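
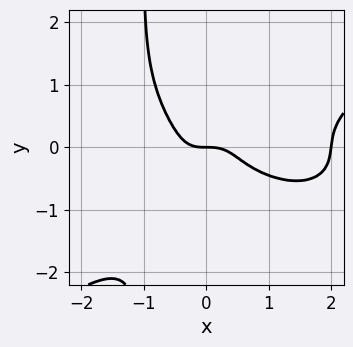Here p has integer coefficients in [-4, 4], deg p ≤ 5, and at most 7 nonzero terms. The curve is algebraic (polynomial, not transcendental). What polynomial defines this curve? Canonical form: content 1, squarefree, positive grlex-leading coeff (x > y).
x^4 - 3*x*y^3 - 2*x^3 - 3*y^3 - y

1. Degree: a generic line meets the curve in up to 4 points, so deg p = 4.
2. From the axis intercepts and sections: the x-axis gridline crossings are at x ∈ {0, 2}; it meets the y-axis at y = 0 (among the integer gridlines).
3. These observations pin down the coefficients.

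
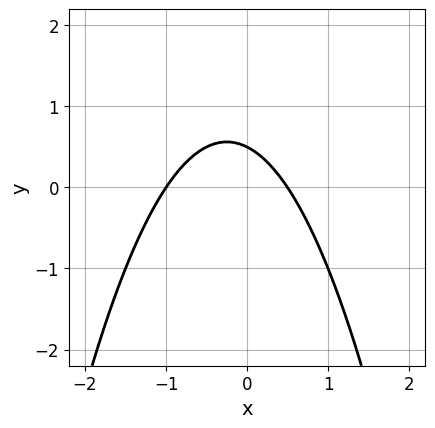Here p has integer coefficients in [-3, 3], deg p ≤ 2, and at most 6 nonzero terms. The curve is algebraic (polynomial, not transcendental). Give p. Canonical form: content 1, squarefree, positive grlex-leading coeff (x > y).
2*x^2 + x + 2*y - 1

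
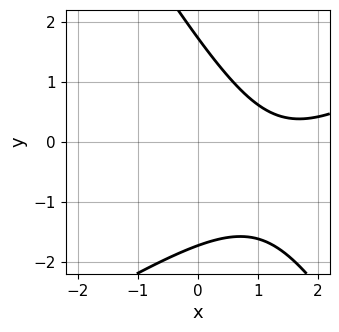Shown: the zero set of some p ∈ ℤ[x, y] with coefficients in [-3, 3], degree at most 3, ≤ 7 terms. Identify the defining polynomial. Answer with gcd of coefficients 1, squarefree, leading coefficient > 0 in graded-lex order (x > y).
1. Degree: the shape is more complex than any degree-1 curve, so deg p = 2.
2. Against the integer gridlines: the curve avoids every integer x-axis point in the box.
3. Assembling these constraints gives the stated polynomial.

x^2 - x*y - y^2 - 3*x + 3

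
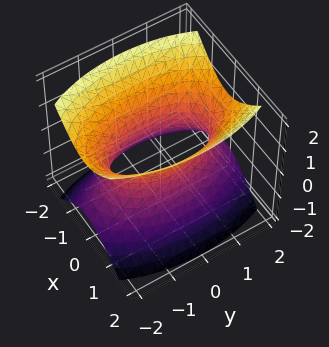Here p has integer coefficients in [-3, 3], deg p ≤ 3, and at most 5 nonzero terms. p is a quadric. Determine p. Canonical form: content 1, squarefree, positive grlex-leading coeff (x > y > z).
1. deg p = 2.
2. Symmetries: the y ↦ −y reflection is a symmetry, so y appears only in even powers; mirror symmetry x ↦ −x ⇒ only even powers of x; it's symmetric under z → −z, forcing even powers of z.
3. Against the integer gridlines: the surface avoids every integer z-axis point in the box.
4. Fitting integer coefficients to these (and the overall shape) gives p.

3*x^2 + y^2 - 2*z^2 - 2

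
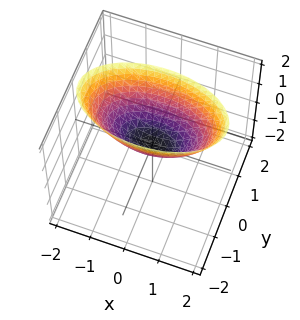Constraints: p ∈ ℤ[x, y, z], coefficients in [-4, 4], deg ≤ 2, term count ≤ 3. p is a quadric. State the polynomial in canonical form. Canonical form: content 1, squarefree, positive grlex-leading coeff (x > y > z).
x^2 + 3*y^2 - 2*z

First, deg p = 2.
Next, symmetries: the y ↦ −y reflection is a symmetry, so y appears only in even powers; the x ↦ −x reflection is a symmetry, so x appears only in even powers.
Next, observable constraints: it meets the y-axis at y = 0 (among the integer gridlines); it crosses the z-axis at the gridline z = 0.
Finally, matching integer coefficients to the picture gives p.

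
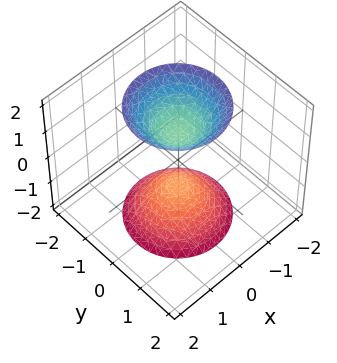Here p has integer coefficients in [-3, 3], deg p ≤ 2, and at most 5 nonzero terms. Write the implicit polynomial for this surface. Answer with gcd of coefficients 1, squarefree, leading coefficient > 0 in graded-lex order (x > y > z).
2*x^2 + 2*y^2 - z^2 + 1

First, there are 2 components.
Then, deg p = 2.
Next, symmetries: rotational symmetry about the z-axis ⇒ p depends on x, y only through x² + y²; it's symmetric under z → −z, forcing even powers of z.
Then, observable constraints: a circular section at z = -2 has radius between 1 and 2; the z-axis gridline crossings are at z ∈ {-1, 1}; no x-intercept at any integer in the box.
Finally, these observations pin down the coefficients.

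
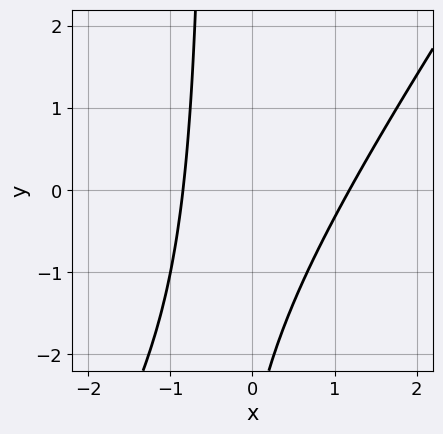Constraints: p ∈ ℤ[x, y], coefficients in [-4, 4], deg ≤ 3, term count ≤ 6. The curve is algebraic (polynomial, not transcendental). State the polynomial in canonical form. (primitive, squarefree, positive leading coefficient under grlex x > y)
3*x^2 - 2*x*y - x - y - 3

Degree: the shape is more complex than any degree-1 curve, so deg p = 2.
Observable constraints: no y-intercept at any integer in the box.
Solving for integer coefficients yields p as stated.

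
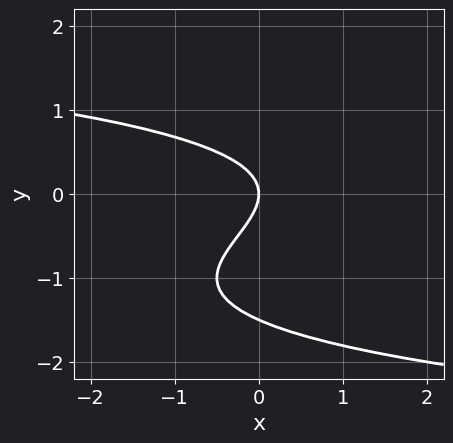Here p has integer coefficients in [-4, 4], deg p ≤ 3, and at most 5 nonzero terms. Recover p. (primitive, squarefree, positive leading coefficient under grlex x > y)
2*y^3 + 3*y^2 + 2*x

The degree is 3 — a generic line meets the curve in up to 3 points.
Checking where it meets the axes: one y-axis crossing is at y = 0; one x-axis crossing is at x = 0.
Putting this together gives p.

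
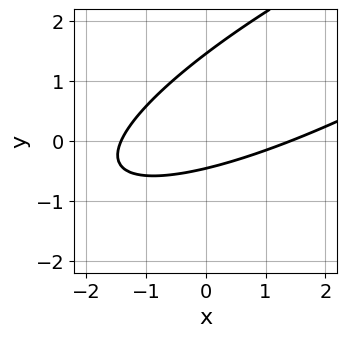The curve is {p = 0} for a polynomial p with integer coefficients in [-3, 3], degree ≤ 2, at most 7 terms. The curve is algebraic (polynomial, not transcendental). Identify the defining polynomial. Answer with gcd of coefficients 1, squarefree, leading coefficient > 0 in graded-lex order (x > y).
x^2 - 3*x*y + 3*y^2 - 3*y - 2

Degree: a generic line meets the curve in up to 2 points, so deg p = 2.
Solving for integer coefficients yields p as stated.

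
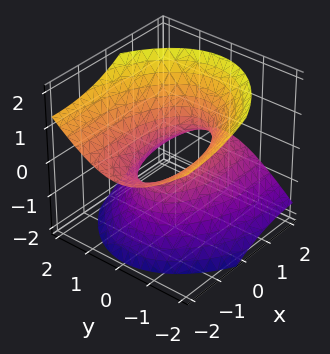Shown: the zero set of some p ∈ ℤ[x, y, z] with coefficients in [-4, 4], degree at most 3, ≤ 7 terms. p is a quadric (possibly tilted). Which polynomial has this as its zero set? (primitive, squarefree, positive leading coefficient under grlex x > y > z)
x^2 + 3*x*z + 3*y^2 - 3*z^2 - 2

The degree is 2 — the shape is more complex than any degree-1 surface.
Observable constraints: the surface avoids every integer z-axis point in the box.
The integer polynomial consistent with all of this is the stated p.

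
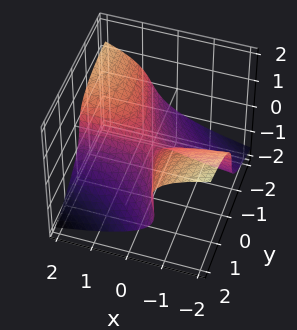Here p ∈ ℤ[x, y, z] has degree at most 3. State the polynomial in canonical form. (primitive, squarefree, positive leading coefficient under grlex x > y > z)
3*z^3 + 3*x*y + y^2 - y*z + z

1. Degree: the shape is more complex than any degree-2 surface, so deg p = 3.
2. Observable constraints: one y-axis crossing is at y = 0; one z-axis crossing is at z = 0.
3. Putting this together gives p. Check: (1, 0, 0) on the x-axis lies on the surface, and p(1, 0, 0) = 0. ✓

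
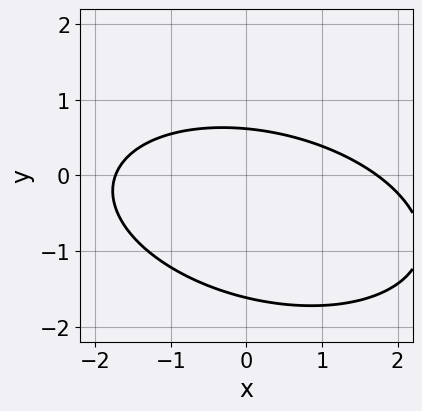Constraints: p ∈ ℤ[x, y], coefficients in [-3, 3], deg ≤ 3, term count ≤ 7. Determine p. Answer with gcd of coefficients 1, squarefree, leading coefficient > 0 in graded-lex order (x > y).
1. The degree is 2 — the shape is more complex than any degree-1 curve.
2. Matching integer coefficients to the picture gives p.

x^2 + x*y + 3*y^2 + 3*y - 3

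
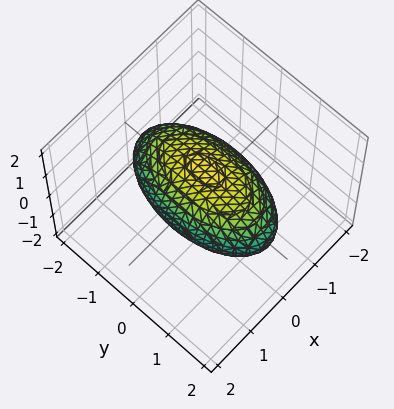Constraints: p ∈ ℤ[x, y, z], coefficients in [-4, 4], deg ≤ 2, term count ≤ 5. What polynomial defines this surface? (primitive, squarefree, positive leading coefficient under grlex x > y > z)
3*x^2 + y^2 + 3*z^2 - 3

1. The degree is 2 — bounded and convex; a quadric.
2. Symmetries: the x ↦ −x reflection is a symmetry, so x appears only in even powers; mirror symmetry y ↦ −y ⇒ only even powers of y; the z ↦ −z reflection is a symmetry, so z appears only in even powers.
3. Against the integer gridlines: among the integer gridlines, it crosses the x-axis at x ∈ {-1, 1}; the z-axis gridline crossings are at z ∈ {-1, 1}.
4. The integer polynomial consistent with all of this is the stated p.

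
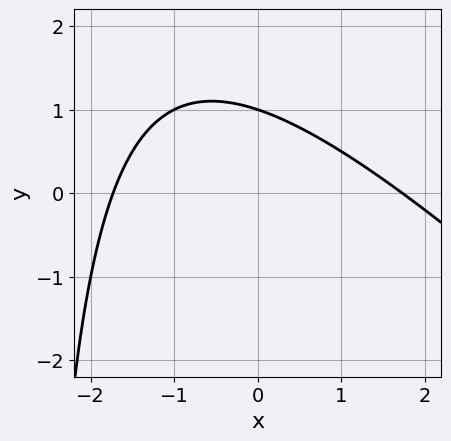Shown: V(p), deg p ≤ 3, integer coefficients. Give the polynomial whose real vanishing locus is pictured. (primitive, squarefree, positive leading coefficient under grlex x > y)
x^2 + x*y + 3*y - 3

First, the degree is 2 — the shape is more complex than any degree-1 curve.
Then, observable constraints: it crosses the y-axis at the gridline y = 1.
Finally, matching integer coefficients to the picture gives p.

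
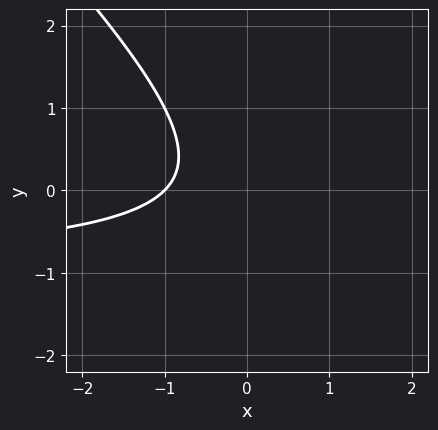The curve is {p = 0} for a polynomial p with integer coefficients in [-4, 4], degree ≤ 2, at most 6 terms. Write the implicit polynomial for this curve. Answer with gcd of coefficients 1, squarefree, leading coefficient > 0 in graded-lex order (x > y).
(a) The degree is 2 — a generic line meets the curve in up to 2 points.
(b) Against the integer gridlines: it meets the x-axis at x = -1 (among the integer gridlines); the curve avoids every integer y-axis point in the box.
(c) Putting this together gives p.

x*y + y^2 + x + 1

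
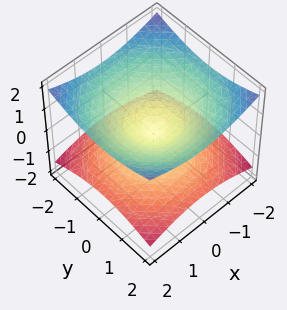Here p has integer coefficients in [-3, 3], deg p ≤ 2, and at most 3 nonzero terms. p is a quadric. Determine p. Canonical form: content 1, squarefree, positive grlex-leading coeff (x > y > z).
x^2 + y^2 - 3*z^2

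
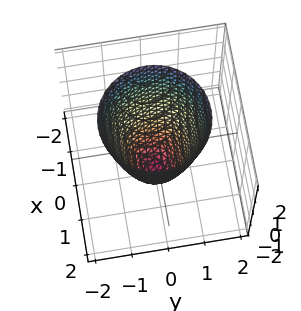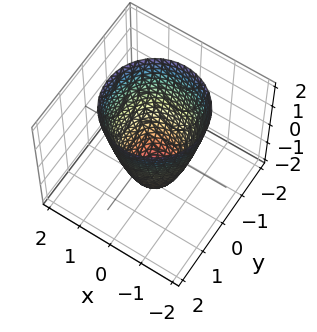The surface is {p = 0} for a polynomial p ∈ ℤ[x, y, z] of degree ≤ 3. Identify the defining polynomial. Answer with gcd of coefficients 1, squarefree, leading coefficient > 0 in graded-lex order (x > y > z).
2*x^2 + 2*y^2 - z - 2

The degree is 2 — no degree-1 surface has this shape.
By symmetry, the surface is invariant under rotation about z: p = q(x² + y², z).
Against the integer gridlines: the y-axis gridline crossings are at y ∈ {-1, 1}; among the integer gridlines, it crosses the x-axis at x ∈ {-1, 1}; it meets the z-axis at z = -2 (among the integer gridlines).
Putting this together gives p.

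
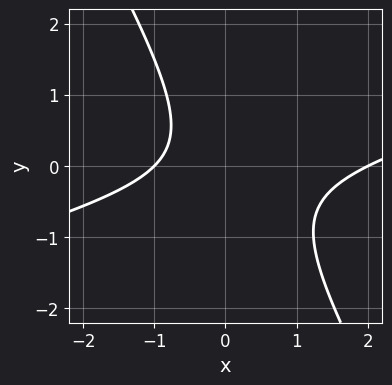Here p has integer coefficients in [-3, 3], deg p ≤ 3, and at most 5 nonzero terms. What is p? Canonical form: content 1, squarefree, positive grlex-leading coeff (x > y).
x^2 - 3*x*y - 2*y^2 - x - 2

The degree is 2 — the shape is more complex than any degree-1 curve.
From the visible intercepts: the curve avoids every integer y-axis point in the box; the x-axis gridline crossings are at x ∈ {-1, 2}.
Solving for integer coefficients yields p as stated.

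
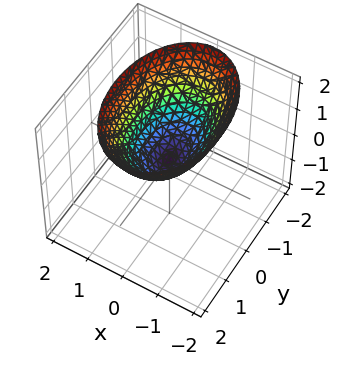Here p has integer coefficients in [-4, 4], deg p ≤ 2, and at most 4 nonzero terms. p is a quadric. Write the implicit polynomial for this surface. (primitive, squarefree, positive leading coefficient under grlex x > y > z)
First, the degree is 2 — a single bowl opening along one axis; a quadric.
Next, symmetries: the x ↦ −x reflection is a symmetry, so x appears only in even powers; the y ↦ −y reflection is a symmetry, so y appears only in even powers.
Then, reading off the gridlines: it meets the y-axis at y = 0 (among the integer gridlines); it crosses the x-axis at the gridline x = 0.
Finally, the integer polynomial consistent with all of this is the stated p.

2*x^2 + y^2 - 2*z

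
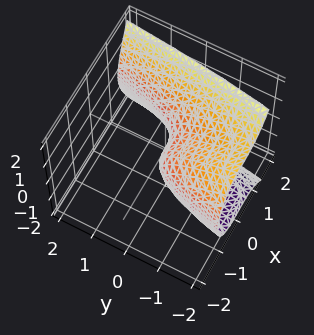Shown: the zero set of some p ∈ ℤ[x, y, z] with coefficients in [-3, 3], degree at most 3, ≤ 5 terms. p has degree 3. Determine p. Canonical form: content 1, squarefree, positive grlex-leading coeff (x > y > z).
(a) The degree is 3 — no degree-2 surface has this shape.
(b) From the axis intercepts and sections: it meets the y-axis at y = 0 (among the integer gridlines); one x-axis crossing is at x = 0; one z-axis crossing is at z = 0.
(c) Fitting integer coefficients to these (and the overall shape) gives p.

x^3 - z^2 - y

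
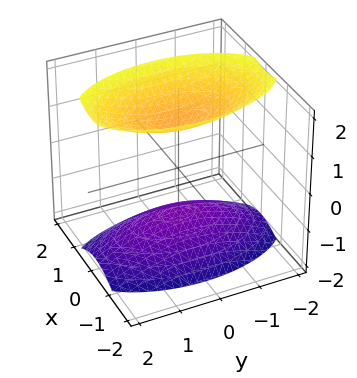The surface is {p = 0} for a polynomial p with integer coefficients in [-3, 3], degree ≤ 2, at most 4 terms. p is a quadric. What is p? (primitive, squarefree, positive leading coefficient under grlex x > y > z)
3*x^2 + y^2 - 2*z^2 + 3

First, the picture has 2 separate pieces.
Next, the degree is 2 — two sheets facing apart; a quadric.
Then, symmetries: mirror symmetry y ↦ −y ⇒ only even powers of y; mirror symmetry z ↦ −z ⇒ only even powers of z; mirror symmetry x ↦ −x ⇒ only even powers of x.
Then, against the integer gridlines: no y-intercept at any integer in the box; no x-intercept at any integer in the box.
Finally, fitting integer coefficients to these (and the overall shape) gives p.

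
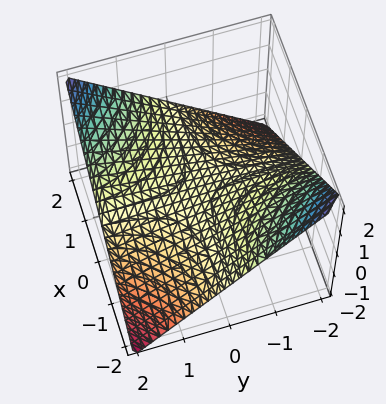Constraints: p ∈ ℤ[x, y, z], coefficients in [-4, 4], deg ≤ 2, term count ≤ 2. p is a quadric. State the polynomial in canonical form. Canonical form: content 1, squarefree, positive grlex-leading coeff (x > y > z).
First, degree: a hyperbolic paraboloid; a quadric, so deg p = 2.
Next, reading off the gridlines: every point of the x-axis in the box is on the surface; it meets the z-axis at z = 0 (among the integer gridlines).
Finally, putting this together gives p. Check: (0, -2, 0) on the y-axis lies on the surface, and p(0, -2, 0) = 0. ✓

x*y - 2*z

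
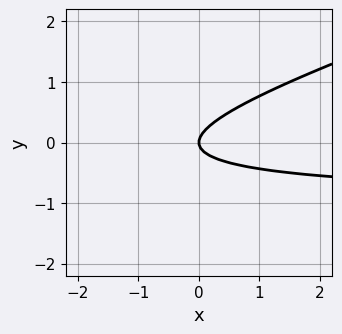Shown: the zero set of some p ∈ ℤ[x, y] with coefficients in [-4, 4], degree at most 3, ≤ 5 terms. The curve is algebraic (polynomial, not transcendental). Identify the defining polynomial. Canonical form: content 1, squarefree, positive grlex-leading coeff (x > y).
1. Degree: a generic line meets the curve in up to 2 points, so deg p = 2.
2. From the axis intercepts and sections: it meets the y-axis at y = 0 (among the integer gridlines); it meets the x-axis at x = 0 (among the integer gridlines).
3. Assembling these constraints gives the stated polynomial.

x*y - 3*y^2 + x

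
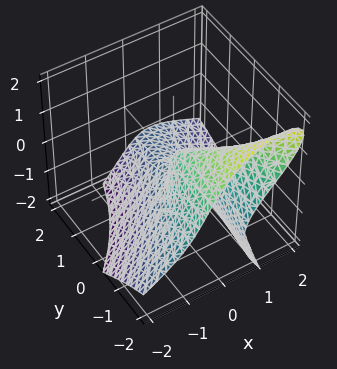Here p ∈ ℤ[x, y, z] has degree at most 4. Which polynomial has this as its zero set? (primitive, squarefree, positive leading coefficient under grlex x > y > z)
2*x*y*z + z^3 + 3*x^2 + y

(a) deg p = 3. No degree-2 surface has this shape.
(b) From the visible intercepts: it meets the x-axis at x = 0 (among the integer gridlines); one z-axis crossing is at z = 0; it crosses the y-axis at the gridline y = 0.
(c) Putting this together gives p.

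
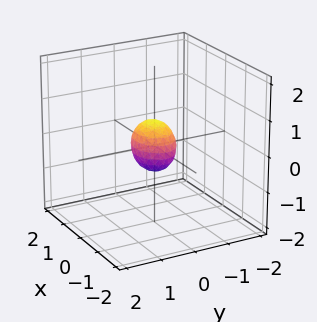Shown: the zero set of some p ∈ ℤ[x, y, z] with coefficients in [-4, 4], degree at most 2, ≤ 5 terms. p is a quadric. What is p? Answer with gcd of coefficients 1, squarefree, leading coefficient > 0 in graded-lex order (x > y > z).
2*x^2 + 3*y^2 + 2*z^2 - 1

1. Degree: bounded and convex; a quadric, so deg p = 2.
2. Symmetries: mirror symmetry x ↦ −x ⇒ only even powers of x; mirror symmetry z ↦ −z ⇒ only even powers of z; it's symmetric under y → −y, forcing even powers of y.
3. Putting this together gives p.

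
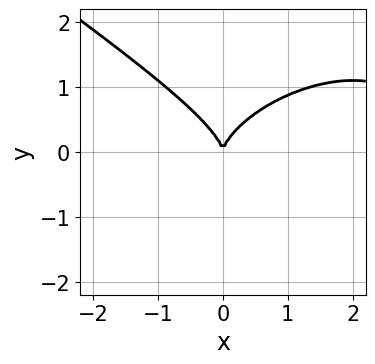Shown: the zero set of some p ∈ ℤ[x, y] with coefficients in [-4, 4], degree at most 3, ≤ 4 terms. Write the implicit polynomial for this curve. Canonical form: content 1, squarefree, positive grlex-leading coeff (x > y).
x^3 + 3*y^3 - 3*x^2

1. Degree: a generic line meets the curve in up to 3 points, so deg p = 3.
2. From the visible intercepts: it crosses the x-axis at the gridline x = 0; one y-axis crossing is at y = 0.
3. Matching integer coefficients to the picture gives p.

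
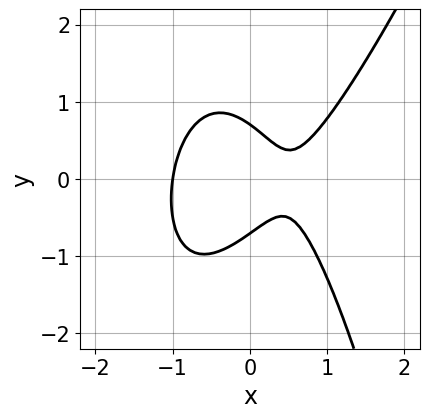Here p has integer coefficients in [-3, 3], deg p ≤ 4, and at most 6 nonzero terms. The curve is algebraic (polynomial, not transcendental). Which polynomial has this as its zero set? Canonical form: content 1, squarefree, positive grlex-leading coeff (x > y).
First, degree: a generic line meets the curve in up to 3 points, so deg p = 3.
Then, from the visible intercepts: it meets the x-axis at x = -1 (among the integer gridlines).
Finally, matching integer coefficients to the picture gives p.

3*x^3 - x^2*y - 2*y^2 - 2*x + 1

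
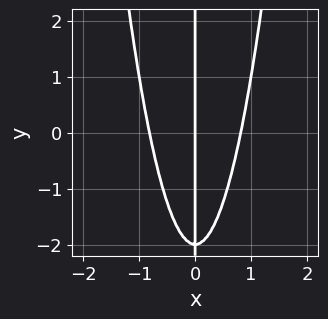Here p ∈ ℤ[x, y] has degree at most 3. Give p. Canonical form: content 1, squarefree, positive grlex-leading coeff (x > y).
First, the degree is 3 — the shape is more complex than any degree-2 curve.
Next, reading off the gridlines: it meets the x-axis at x = 0 (among the integer gridlines); every point of the y-axis in the box is on the curve.
Finally, putting this together gives p.

3*x^3 - x*y - 2*x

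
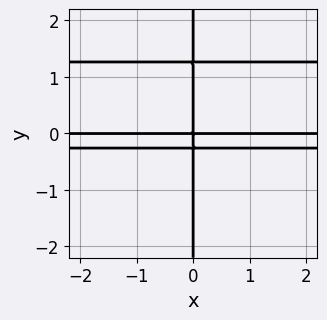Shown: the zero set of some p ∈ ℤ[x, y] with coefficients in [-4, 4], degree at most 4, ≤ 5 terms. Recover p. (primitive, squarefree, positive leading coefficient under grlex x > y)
1. Degree: the shape is more complex than any degree-3 curve, so deg p = 4.
2. Observable constraints: the visible x-axis segment lies entirely on the curve; the visible y-axis segment lies entirely on the curve.
3. Matching integer coefficients to the picture gives p.

3*x*y^3 - 3*x*y^2 - x*y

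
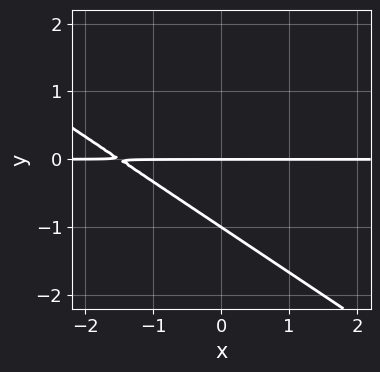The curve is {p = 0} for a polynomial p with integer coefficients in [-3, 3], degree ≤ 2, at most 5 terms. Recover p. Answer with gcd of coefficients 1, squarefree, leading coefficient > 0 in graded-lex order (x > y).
2*x*y + 3*y^2 + 3*y

1. deg p = 2. A generic line meets the curve in up to 2 points.
2. From the visible intercepts: the y-axis gridline crossings are at y ∈ {-1, 0}; the visible x-axis segment lies entirely on the curve.
3. Putting this together gives p.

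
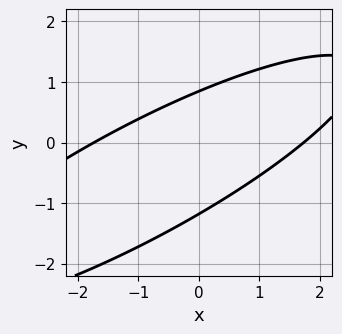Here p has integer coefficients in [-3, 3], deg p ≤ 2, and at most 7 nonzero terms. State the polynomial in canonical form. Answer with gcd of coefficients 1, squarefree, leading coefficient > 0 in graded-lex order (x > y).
x^2 - 3*x*y + 3*y^2 + y - 3

deg p = 2. A generic line meets the curve in up to 2 points.
Solving for integer coefficients yields p as stated.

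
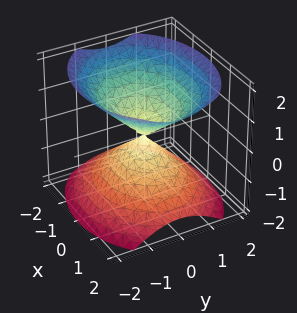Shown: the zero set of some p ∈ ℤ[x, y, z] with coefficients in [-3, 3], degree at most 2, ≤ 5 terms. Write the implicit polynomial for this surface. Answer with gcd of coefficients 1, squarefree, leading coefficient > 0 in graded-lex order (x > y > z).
1. I count 2 distinct pieces. They look like related sheets of one shape, so recover p as a whole.
2. Degree: a double cone through the origin; a quadric, so deg p = 2.
3. Symmetries: the z ↦ −z reflection is a symmetry, so z appears only in even powers; mirror symmetry y ↦ −y ⇒ only even powers of y; the x ↦ −x reflection is a symmetry, so x appears only in even powers.
4. Checking where it meets the axes: one z-axis crossing is at z = 0; it meets the x-axis at x = 0 (among the integer gridlines); one y-axis crossing is at y = 0.
5. Solving for integer coefficients yields p as stated.

2*x^2 + 3*y^2 - 3*z^2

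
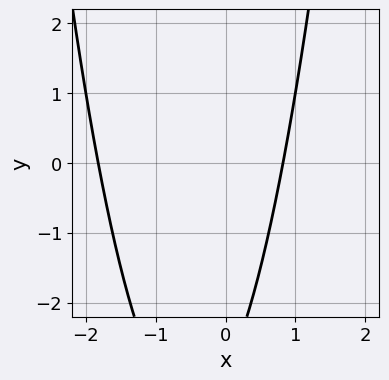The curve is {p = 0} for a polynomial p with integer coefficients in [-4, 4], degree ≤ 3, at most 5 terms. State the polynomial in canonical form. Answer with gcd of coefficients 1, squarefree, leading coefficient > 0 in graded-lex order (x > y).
2*x^2 + 2*x - y - 3

1. deg p = 2.
2. From the axis intercepts and sections: it misses every integer gridline on the y-axis.
3. Together with the visible shape, these determine p as stated.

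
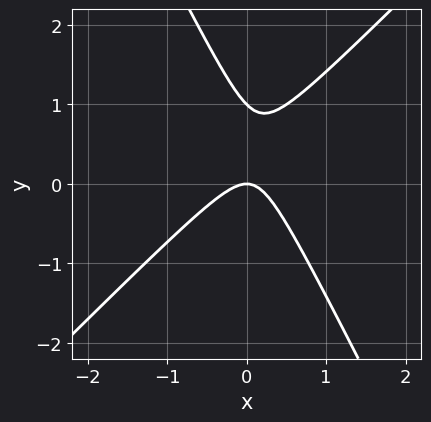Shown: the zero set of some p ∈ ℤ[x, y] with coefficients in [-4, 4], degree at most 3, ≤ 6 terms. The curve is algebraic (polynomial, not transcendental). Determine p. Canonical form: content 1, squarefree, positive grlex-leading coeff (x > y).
1. deg p = 2. No degree-1 curve has this shape.
2. Checking where it meets the axes: among the integer gridlines, it crosses the y-axis at y ∈ {0, 1}; one x-axis crossing is at x = 0.
3. Fitting integer coefficients to these (and the overall shape) gives p.

2*x^2 - x*y - y^2 + y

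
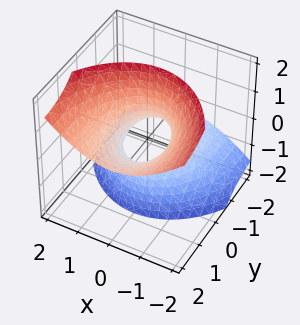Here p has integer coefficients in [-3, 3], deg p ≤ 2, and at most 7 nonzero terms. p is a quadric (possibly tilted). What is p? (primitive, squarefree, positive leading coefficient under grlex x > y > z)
(a) deg p = 2.
(b) From the axis intercepts and sections: the y-axis gridline crossings are at y ∈ {-1, 1}; it misses every integer gridline on the z-axis.
(c) Assembling these constraints gives the stated polynomial.

2*x^2 + y^2 - 3*y*z - z^2 - 1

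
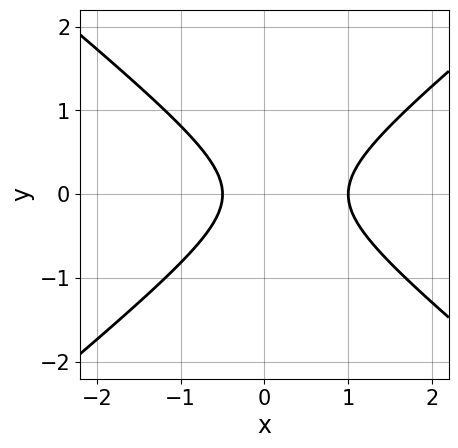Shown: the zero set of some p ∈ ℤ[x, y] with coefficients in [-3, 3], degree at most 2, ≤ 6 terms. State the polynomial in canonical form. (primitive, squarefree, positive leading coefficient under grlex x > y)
1. The degree is 2 — no degree-1 curve has this shape.
2. Symmetries: it's symmetric under y → −y, forcing even powers of y.
3. Checking where it meets the axes: it misses every integer gridline on the y-axis; it crosses the x-axis at the gridline x = 1.
4. The integer polynomial consistent with all of this is the stated p.

2*x^2 - 3*y^2 - x - 1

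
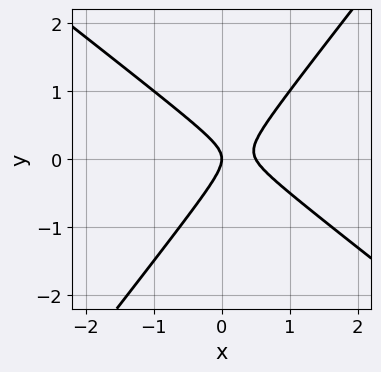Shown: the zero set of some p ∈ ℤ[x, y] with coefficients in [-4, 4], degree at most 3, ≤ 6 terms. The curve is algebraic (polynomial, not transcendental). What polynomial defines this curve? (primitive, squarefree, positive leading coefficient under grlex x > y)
2*x^2 + x*y - 2*y^2 - x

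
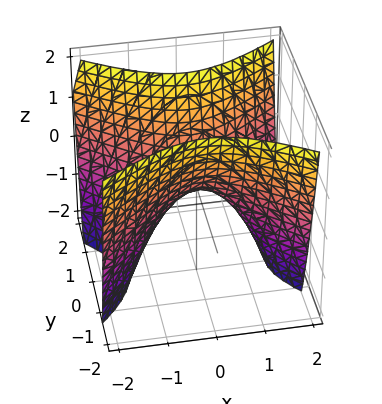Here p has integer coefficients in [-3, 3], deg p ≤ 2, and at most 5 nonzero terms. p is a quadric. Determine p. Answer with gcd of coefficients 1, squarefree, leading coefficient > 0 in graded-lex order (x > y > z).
Degree: a hyperbolic paraboloid; a quadric, so deg p = 2.
Symmetries: the x ↦ −x reflection is a symmetry, so x appears only in even powers; mirror symmetry y ↦ −y ⇒ only even powers of y.
Against the integer gridlines: one y-axis crossing is at y = 0; one x-axis crossing is at x = 0; one z-axis crossing is at z = 0.
Fitting integer coefficients to these (and the overall shape) gives p.

2*x^2 - 3*y^2 + 2*z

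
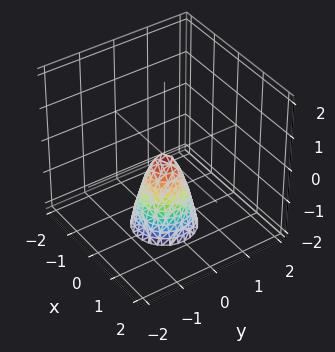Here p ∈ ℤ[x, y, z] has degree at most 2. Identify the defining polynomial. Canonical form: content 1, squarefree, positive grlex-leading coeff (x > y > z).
3*x^2 + 3*y^2 + z

First, degree: a single bowl opening along one axis; a quadric, so deg p = 2.
Then, symmetries: rotational symmetry about the z-axis ⇒ p depends on x, y only through x² + y².
Then, observable constraints: a circular section at z = -1 has radius between 0 and 1; it crosses the y-axis at the gridline y = 0; it meets the z-axis at z = 0 (among the integer gridlines); it crosses the x-axis at the gridline x = 0.
Finally, together with the visible shape, these determine p as stated.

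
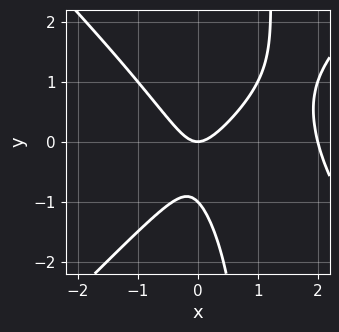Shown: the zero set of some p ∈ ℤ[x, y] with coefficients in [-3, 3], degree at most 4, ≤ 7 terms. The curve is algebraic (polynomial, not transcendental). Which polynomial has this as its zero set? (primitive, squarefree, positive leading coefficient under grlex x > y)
The degree is 3 — no degree-2 curve has this shape.
From the visible intercepts: the x-axis gridline crossings are at x ∈ {0, 2}; among the integer gridlines, it crosses the y-axis at y ∈ {-1, 0}.
These observations pin down the coefficients.

x^3 - x*y^2 - 2*x^2 + y^2 + y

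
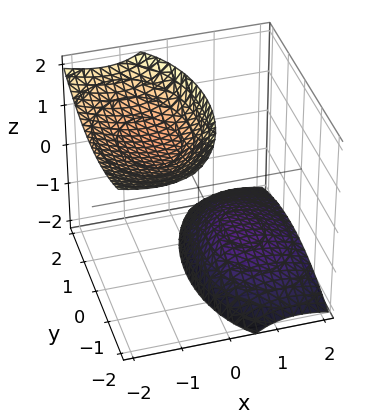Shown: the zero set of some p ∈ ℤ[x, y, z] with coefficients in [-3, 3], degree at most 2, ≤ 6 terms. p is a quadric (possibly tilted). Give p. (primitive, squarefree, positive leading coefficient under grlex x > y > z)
First, the picture has 2 separate pieces. They look like related sheets of one shape, so recover p as a whole.
Next, degree: a generic line meets the surface in up to 2 points, so deg p = 2.
Next, from the visible intercepts: it misses every integer gridline on the x-axis; no y-intercept at any integer in the box.
Finally, these observations pin down the coefficients.

2*x^2 + 3*x*z + y^2 - z^2 + 3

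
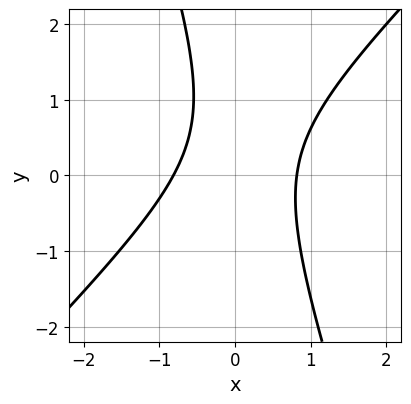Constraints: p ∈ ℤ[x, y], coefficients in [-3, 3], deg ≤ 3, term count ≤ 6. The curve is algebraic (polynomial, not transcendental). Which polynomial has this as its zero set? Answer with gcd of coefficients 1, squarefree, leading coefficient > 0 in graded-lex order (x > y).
3*x^2 - 2*x*y - y^2 + y - 2

Degree: no degree-1 curve has this shape, so deg p = 2.
Reading off the gridlines: it misses every integer gridline on the y-axis.
Assembling these constraints gives the stated polynomial.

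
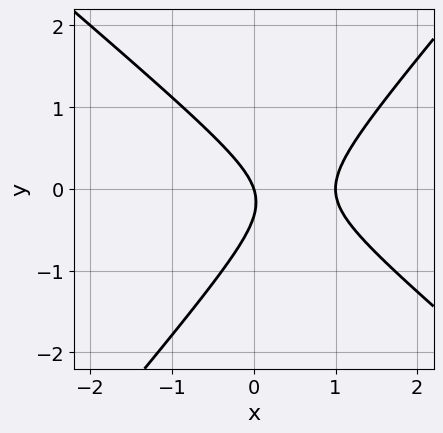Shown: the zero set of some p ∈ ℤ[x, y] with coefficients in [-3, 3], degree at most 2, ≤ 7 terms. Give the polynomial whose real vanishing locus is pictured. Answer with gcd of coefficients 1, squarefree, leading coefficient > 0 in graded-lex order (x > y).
(a) Degree: the shape is more complex than any degree-1 curve, so deg p = 2.
(b) From the axis intercepts and sections: the x-axis gridline crossings are at x ∈ {0, 1}; one y-axis crossing is at y = 0.
(c) Together with the visible shape, these determine p as stated.

3*x^2 + x*y - 3*y^2 - 3*x - y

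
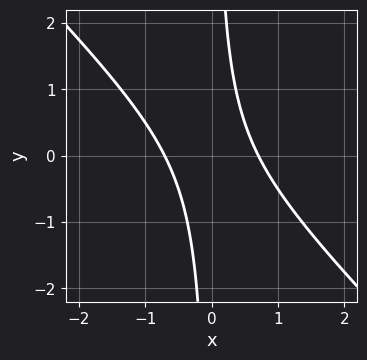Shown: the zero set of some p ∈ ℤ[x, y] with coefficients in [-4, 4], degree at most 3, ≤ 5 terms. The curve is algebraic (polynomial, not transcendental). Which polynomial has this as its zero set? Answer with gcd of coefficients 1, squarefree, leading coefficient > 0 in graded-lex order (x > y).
2*x^2 + 2*x*y - 1

First, the degree is 2 — the shape is more complex than any degree-1 curve.
Next, checking where it meets the axes: no y-intercept at any integer in the box.
Finally, assembling these constraints gives the stated polynomial.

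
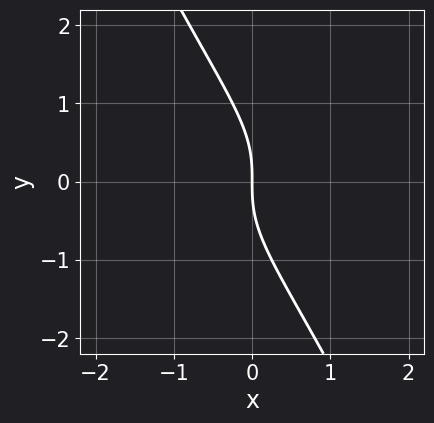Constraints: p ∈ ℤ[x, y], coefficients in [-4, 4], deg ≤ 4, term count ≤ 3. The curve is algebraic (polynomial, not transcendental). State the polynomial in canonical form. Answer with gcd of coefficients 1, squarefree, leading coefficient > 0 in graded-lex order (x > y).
2*x*y^2 + y^3 + 2*x

(a) deg p = 3. The shape is more complex than any degree-2 curve.
(b) From the axis intercepts and sections: it meets the y-axis at y = 0 (among the integer gridlines); it crosses the x-axis at the gridline x = 0.
(c) Together with the visible shape, these determine p as stated.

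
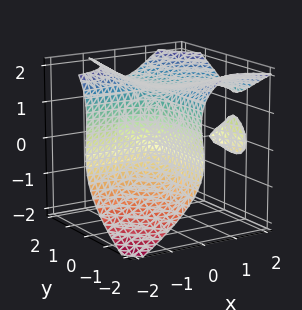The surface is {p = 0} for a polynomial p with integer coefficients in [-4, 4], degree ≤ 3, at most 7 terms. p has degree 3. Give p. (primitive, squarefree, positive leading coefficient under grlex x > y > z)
1. The picture has 3 separate pieces. They look like related sheets of one shape, so recover p as a whole.
2. Degree: a generic line meets the surface in up to 3 points, so deg p = 3.
3. From the visible intercepts: the visible x-axis segment lies entirely on the surface; the visible y-axis segment lies entirely on the surface.
4. Fitting integer coefficients to these (and the overall shape) gives p.

2*x^2*y + x*y^2 - 2*z^3 - 3*x*y + 3*z^2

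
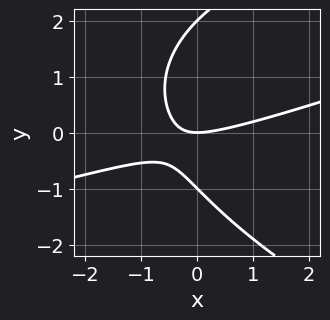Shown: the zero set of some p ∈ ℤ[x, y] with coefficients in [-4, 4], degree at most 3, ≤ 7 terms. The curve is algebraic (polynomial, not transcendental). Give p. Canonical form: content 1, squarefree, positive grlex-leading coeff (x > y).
1. The degree is 3 — the shape is more complex than any degree-2 curve.
2. Checking where it meets the axes: the y-axis gridline crossings are at y ∈ {-1, 0, 2}; it crosses the x-axis at the gridline x = 0.
3. Fitting integer coefficients to these (and the overall shape) gives p.

y^3 + x^2 - 3*x*y - y^2 - 2*y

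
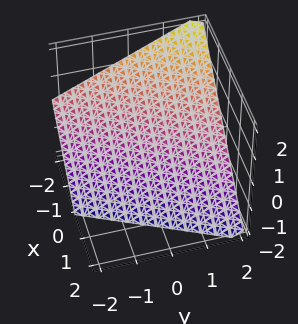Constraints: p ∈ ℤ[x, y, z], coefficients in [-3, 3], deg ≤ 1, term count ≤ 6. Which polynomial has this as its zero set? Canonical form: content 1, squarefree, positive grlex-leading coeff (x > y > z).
(a) The degree is 1 — every cross-section is a straight line — this is a plane.
(b) From the axis intercepts and sections: it meets the z-axis at z = -1 (among the integer gridlines); it crosses the x-axis at the gridline x = -1; it meets the y-axis at y = 2 (among the integer gridlines).
(c) These observations pin down the coefficients.

2*x - y + 2*z + 2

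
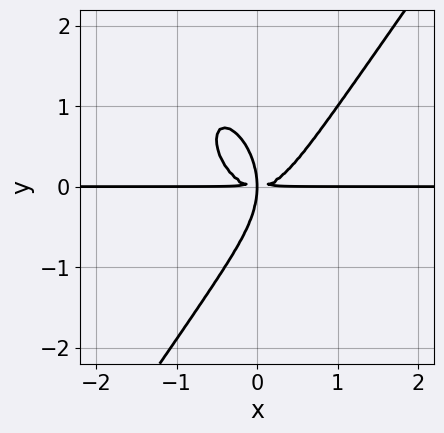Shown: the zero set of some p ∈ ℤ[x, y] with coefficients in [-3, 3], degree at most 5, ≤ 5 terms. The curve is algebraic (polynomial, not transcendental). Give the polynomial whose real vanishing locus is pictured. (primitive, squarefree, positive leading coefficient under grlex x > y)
(a) Degree: a generic line meets the curve in up to 4 points, so deg p = 4.
(b) Observable constraints: every point of the x-axis in the box is on the curve.
(c) Together with the visible shape, these determine p as stated.

3*x^3*y - y^4 - 2*x*y^2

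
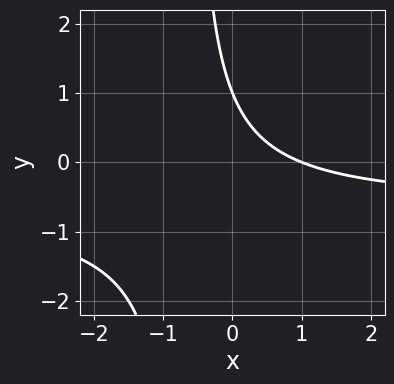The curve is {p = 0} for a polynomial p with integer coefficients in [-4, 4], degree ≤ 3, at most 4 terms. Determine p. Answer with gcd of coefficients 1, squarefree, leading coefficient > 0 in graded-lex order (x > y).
3*x*y + 2*x + 2*y - 2

(a) The degree is 2 — the shape is more complex than any degree-1 curve.
(b) Reading off the gridlines: it meets the y-axis at y = 1 (among the integer gridlines); it meets the x-axis at x = 1 (among the integer gridlines).
(c) These observations pin down the coefficients.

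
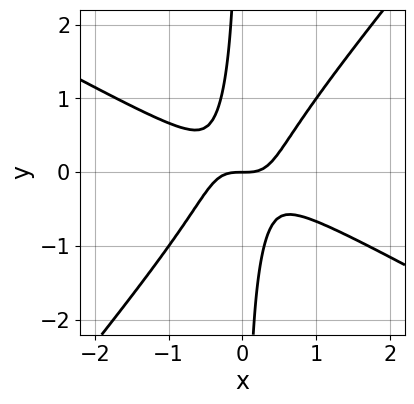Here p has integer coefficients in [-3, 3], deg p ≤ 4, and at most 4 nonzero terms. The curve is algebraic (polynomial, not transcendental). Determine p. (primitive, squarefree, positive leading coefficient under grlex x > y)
2*x^3 + 2*x^2*y - 3*x*y^2 - y

deg p = 3. The shape is more complex than any degree-2 curve.
Against the integer gridlines: one x-axis crossing is at x = 0; it crosses the y-axis at the gridline y = 0.
The integer polynomial consistent with all of this is the stated p.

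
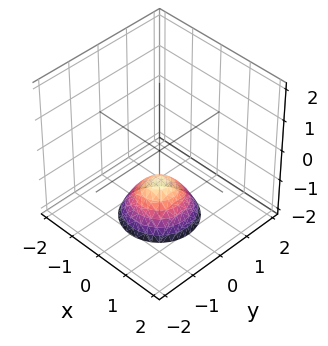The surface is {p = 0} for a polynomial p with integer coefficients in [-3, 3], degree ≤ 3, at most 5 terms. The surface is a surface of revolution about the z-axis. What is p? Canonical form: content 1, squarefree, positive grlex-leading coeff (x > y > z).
x^2 + y^2 + z + 1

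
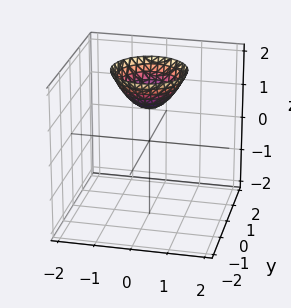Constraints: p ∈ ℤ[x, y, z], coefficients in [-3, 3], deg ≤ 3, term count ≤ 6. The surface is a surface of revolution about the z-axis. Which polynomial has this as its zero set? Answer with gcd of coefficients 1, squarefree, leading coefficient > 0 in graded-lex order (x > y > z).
1. Degree: the shape is more complex than any degree-1 surface, so deg p = 2.
2. By symmetry, the z-axis is an axis of rotation, so x and y enter only as x² + y².
3. Against the integer gridlines: a circular section at z = 2 has radius exactly 1; it crosses the z-axis at the gridline z = 1; no y-intercept at any integer in the box.
4. Matching integer coefficients to the picture gives p.

x^2 + y^2 - z + 1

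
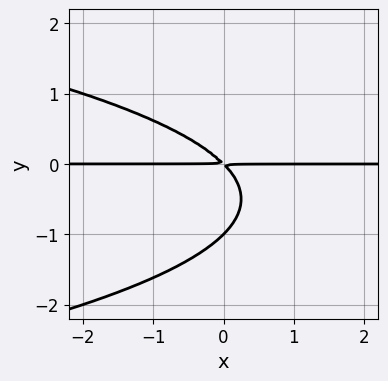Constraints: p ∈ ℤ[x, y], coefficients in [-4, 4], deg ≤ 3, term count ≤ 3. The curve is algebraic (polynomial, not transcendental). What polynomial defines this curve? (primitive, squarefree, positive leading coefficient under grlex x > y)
y^3 + x*y + y^2

(a) Degree: the shape is more complex than any degree-2 curve, so deg p = 3.
(b) Reading off the gridlines: the visible x-axis segment lies entirely on the curve; one y-axis crossing is at y = -1.
(c) Assembling these constraints gives the stated polynomial.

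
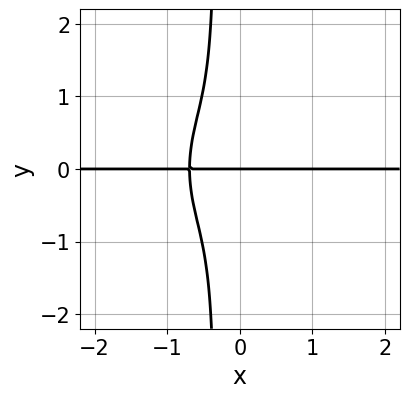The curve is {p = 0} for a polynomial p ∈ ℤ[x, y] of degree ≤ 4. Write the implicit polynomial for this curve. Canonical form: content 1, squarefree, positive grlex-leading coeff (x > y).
(a) Degree: the shape is more complex than any degree-3 curve, so deg p = 4.
(b) Checking where it meets the axes: it meets the y-axis at y = 0 (among the integer gridlines); every point of the x-axis in the box is on the curve.
(c) Solving for integer coefficients yields p as stated.

3*x^3*y + 3*x*y^3 + y^3 + y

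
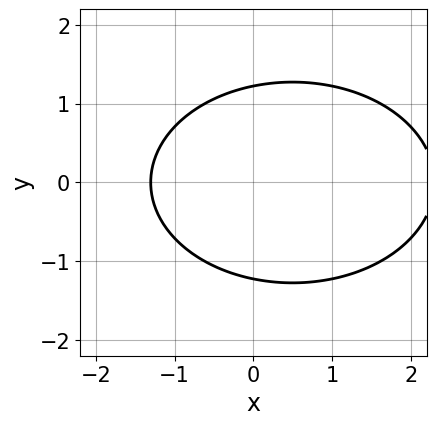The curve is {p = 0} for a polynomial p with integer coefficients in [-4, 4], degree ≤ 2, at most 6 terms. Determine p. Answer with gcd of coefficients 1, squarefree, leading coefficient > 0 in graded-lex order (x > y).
x^2 + 2*y^2 - x - 3

First, deg p = 2.
Next, symmetries: the y ↦ −y reflection is a symmetry, so y appears only in even powers.
Finally, fitting integer coefficients to these (and the overall shape) gives p.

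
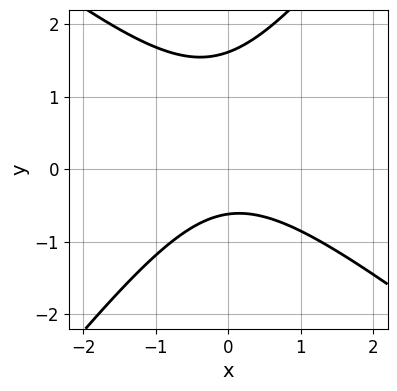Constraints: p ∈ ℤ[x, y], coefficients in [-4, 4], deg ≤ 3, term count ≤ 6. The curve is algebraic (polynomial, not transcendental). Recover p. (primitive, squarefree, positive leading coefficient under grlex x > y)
Degree: no degree-1 curve has this shape, so deg p = 2.
From the visible intercepts: the curve avoids every integer x-axis point in the box.
The integer polynomial consistent with all of this is the stated p.

2*x^2 + x*y - 2*y^2 + 2*y + 2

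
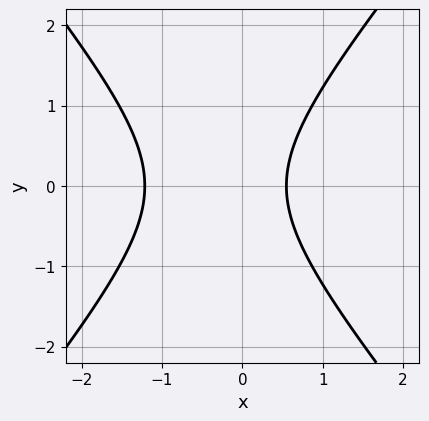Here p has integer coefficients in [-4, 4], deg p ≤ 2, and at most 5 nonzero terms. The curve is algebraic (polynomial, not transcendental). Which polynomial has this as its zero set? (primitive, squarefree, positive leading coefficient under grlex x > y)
3*x^2 - 2*y^2 + 2*x - 2

First, deg p = 2.
Then, symmetries: it's symmetric under y → −y, forcing even powers of y.
Then, from the axis intercepts and sections: it misses every integer gridline on the y-axis.
Finally, assembling these constraints gives the stated polynomial.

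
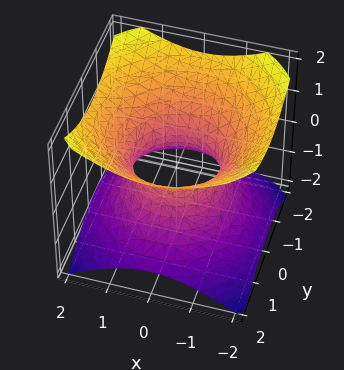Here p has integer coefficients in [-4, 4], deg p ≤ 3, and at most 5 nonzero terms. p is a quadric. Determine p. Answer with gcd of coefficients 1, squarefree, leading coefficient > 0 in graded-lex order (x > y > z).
2*x^2 + 2*y^2 - 3*z^2 - 2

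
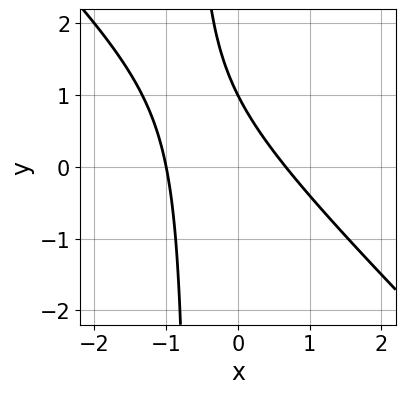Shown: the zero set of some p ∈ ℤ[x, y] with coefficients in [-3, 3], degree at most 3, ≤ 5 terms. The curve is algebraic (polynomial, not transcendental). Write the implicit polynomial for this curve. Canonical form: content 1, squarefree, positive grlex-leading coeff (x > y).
(a) deg p = 2. A generic line meets the curve in up to 2 points.
(b) From the visible intercepts: one y-axis crossing is at y = 1; it crosses the x-axis at the gridline x = -1.
(c) Assembling these constraints gives the stated polynomial.

3*x^2 + 3*x*y + x + 2*y - 2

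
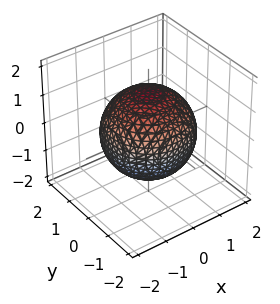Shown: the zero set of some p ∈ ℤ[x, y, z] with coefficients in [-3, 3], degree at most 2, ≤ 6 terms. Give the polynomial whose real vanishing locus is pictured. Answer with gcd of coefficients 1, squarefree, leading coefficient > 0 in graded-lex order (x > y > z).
Degree: bounded and convex; a quadric, so deg p = 2.
Symmetries: mirror symmetry z ↦ −z ⇒ only even powers of z; rotational symmetry about the z-axis ⇒ p depends on x, y only through x² + y².
Checking where it meets the axes: a circular section at z = 1 has radius exactly 1.
The integer polynomial consistent with all of this is the stated p.

x^2 + y^2 + z^2 - 2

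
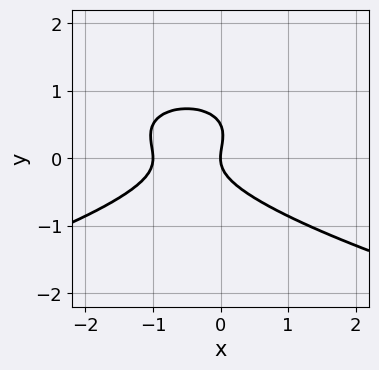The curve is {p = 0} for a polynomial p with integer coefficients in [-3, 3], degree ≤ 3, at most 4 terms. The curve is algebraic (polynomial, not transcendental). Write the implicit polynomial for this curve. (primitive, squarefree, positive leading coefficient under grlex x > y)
1. The degree is 3 — no degree-2 curve has this shape.
2. From the axis intercepts and sections: the x-axis gridline crossings are at x ∈ {-1, 0}; one y-axis crossing is at y = 0.
3. Putting this together gives p.

2*y^3 + x^2 - y^2 + x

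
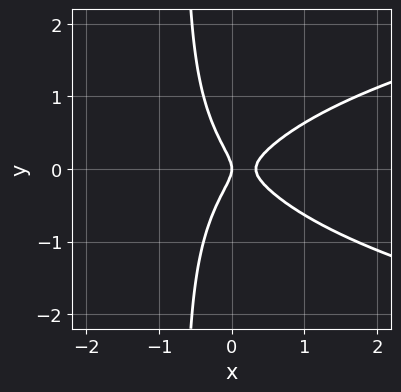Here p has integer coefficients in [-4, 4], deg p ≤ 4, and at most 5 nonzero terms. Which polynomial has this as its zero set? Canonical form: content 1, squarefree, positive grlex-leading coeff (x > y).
3*x*y^2 - 3*x^2 + 2*y^2 + x

The degree is 3 — the shape is more complex than any degree-2 curve.
Symmetries: mirror symmetry y ↦ −y ⇒ only even powers of y.
Observable constraints: it meets the x-axis at x = 0 (among the integer gridlines); it crosses the y-axis at the gridline y = 0.
Matching integer coefficients to the picture gives p.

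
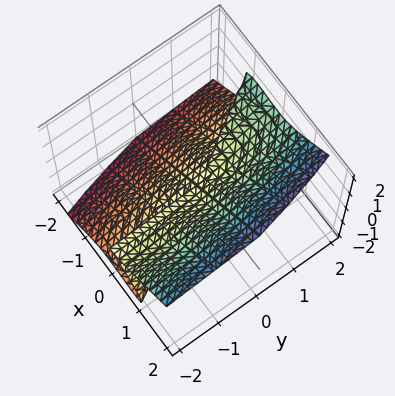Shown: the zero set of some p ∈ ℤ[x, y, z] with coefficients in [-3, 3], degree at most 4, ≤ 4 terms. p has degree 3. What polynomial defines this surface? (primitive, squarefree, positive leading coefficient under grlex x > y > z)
(a) Degree: no degree-2 surface has this shape, so deg p = 3.
(b) Observable constraints: the visible y-axis segment lies entirely on the surface; one z-axis crossing is at z = 0; one x-axis crossing is at x = 0.
(c) The integer polynomial consistent with all of this is the stated p.

x^3 + x^2*z + y*z^2 - 2*z^3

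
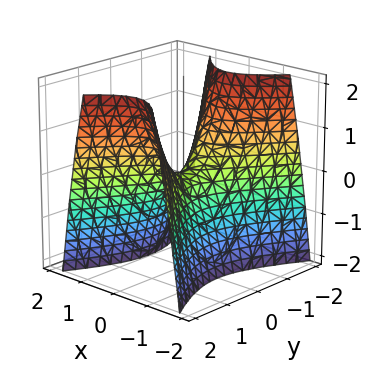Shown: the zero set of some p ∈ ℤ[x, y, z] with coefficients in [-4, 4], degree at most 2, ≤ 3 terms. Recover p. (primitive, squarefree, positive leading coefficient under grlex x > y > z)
2*x^2 - y^2 + z

First, deg p = 2.
Next, symmetries: mirror symmetry x ↦ −x ⇒ only even powers of x; the y ↦ −y reflection is a symmetry, so y appears only in even powers.
Then, observable constraints: one z-axis crossing is at z = 0; it crosses the x-axis at the gridline x = 0.
Finally, putting this together gives p.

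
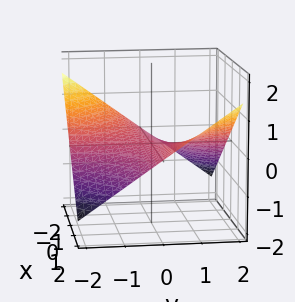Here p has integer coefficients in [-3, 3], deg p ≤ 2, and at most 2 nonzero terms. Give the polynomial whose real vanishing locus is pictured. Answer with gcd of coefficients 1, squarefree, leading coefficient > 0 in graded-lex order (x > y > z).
1. The degree is 2 — a hyperbolic paraboloid; a quadric.
2. Reading off the gridlines: the visible y-axis segment lies entirely on the surface; it crosses the z-axis at the gridline z = 0.
3. Matching integer coefficients to the picture gives p. Check: (-1, 0, 0) on the x-axis lies on the surface, and p(-1, 0, 0) = 0. ✓

x*y - 3*z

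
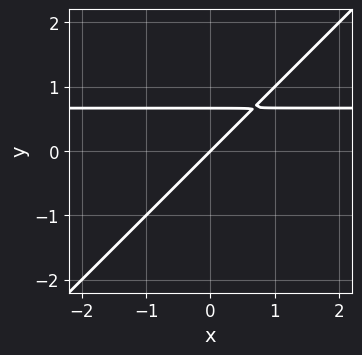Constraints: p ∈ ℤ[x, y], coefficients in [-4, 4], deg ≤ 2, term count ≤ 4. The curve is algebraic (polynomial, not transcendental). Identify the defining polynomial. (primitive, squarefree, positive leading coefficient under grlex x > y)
1. deg p = 2.
2. Observable constraints: it crosses the x-axis at the gridline x = 0; it crosses the y-axis at the gridline y = 0.
3. Together with the visible shape, these determine p as stated.

3*x*y - 3*y^2 - 2*x + 2*y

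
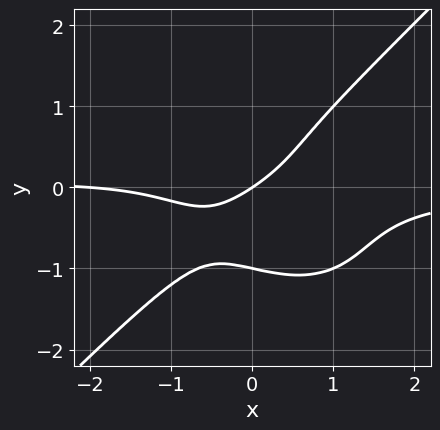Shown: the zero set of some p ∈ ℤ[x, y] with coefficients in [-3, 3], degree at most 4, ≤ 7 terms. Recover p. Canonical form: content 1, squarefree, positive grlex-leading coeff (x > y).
3*x^3*y - 3*y^4 + x^2 + 2*x - 3*y

1. Degree: a generic line meets the curve in up to 4 points, so deg p = 4.
2. From the axis intercepts and sections: among the integer gridlines, it crosses the y-axis at y ∈ {-1, 0}; the x-axis gridline crossings are at x ∈ {-2, 0}.
3. Together with the visible shape, these determine p as stated.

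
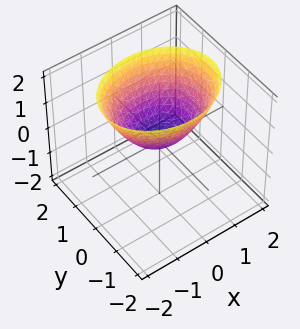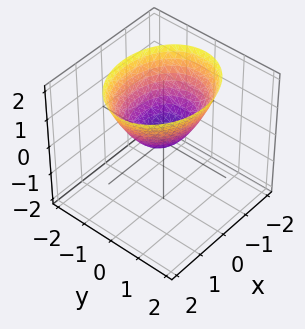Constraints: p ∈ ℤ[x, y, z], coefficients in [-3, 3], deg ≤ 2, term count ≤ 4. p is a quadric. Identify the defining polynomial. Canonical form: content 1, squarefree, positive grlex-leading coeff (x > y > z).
2*x^2 + 3*y^2 - 3*z

First, degree: a single bowl opening along one axis; a quadric, so deg p = 2.
Next, symmetries: it's symmetric under y → −y, forcing even powers of y; it's symmetric under x → −x, forcing even powers of x.
Next, reading off the gridlines: it meets the y-axis at y = 0 (among the integer gridlines); it meets the z-axis at z = 0 (among the integer gridlines); it crosses the x-axis at the gridline x = 0.
Finally, matching integer coefficients to the picture gives p.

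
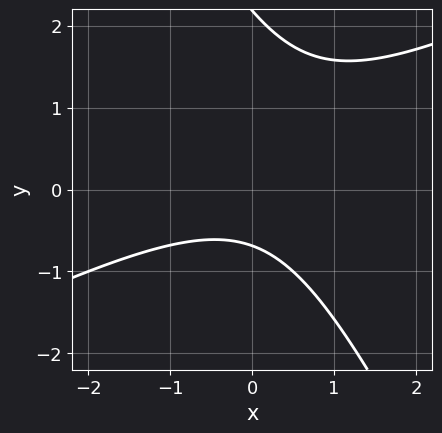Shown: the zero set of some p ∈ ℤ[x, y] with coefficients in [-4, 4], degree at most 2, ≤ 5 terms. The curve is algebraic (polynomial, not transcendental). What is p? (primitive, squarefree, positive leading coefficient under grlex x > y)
(a) The degree is 2 — the shape is more complex than any degree-1 curve.
(b) Against the integer gridlines: no x-intercept at any integer in the box.
(c) Putting this together gives p.

2*x^2 - 3*x*y - 2*y^2 + 3*y + 3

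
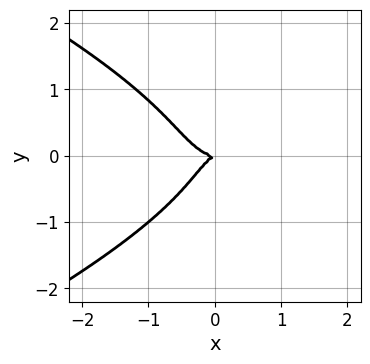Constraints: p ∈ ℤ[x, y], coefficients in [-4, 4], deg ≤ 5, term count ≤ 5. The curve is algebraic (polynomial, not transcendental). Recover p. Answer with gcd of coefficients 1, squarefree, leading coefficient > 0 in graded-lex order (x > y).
3*y^4 + 3*x^3 + x*y^2 - x*y + 2*y^2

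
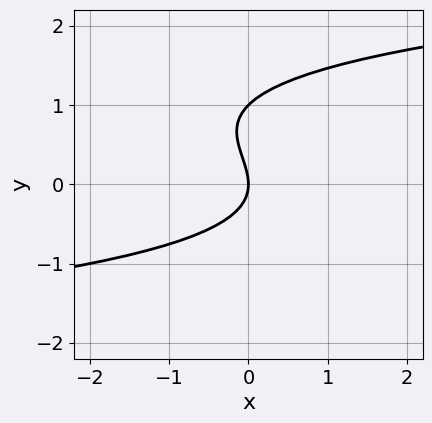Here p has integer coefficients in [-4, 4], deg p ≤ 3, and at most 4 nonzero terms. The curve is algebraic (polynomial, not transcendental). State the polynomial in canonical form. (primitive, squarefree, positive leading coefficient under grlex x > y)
1. Degree: the shape is more complex than any degree-2 curve, so deg p = 3.
2. Reading off the gridlines: it meets the x-axis at x = 0 (among the integer gridlines); the y-axis gridline crossings are at y ∈ {0, 1}.
3. Fitting integer coefficients to these (and the overall shape) gives p.

y^3 - y^2 - x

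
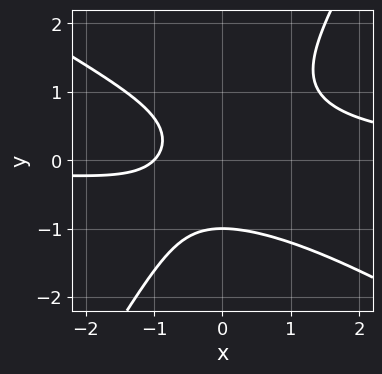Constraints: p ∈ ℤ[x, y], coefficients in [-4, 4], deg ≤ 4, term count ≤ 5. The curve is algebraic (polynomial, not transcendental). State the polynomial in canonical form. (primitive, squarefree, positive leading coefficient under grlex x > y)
x^2*y + x*y^2 - y^3 - x - 1

(a) The degree is 3 — no degree-2 curve has this shape.
(b) From the axis intercepts and sections: it meets the x-axis at x = -1 (among the integer gridlines); it meets the y-axis at y = -1 (among the integer gridlines).
(c) Assembling these constraints gives the stated polynomial.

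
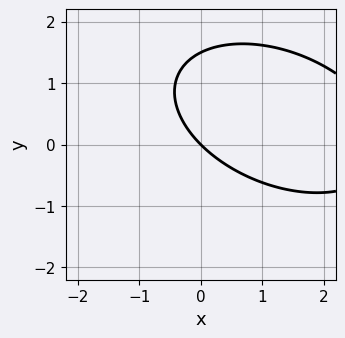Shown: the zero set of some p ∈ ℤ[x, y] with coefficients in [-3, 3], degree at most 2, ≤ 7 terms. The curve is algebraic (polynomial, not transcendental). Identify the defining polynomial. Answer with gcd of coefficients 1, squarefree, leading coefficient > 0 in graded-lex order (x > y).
1. Degree: the shape is more complex than any degree-1 curve, so deg p = 2.
2. From the axis intercepts and sections: it crosses the y-axis at the gridline y = 0; it crosses the x-axis at the gridline x = 0.
3. Assembling these constraints gives the stated polynomial.

x^2 + x*y + 2*y^2 - 3*x - 3*y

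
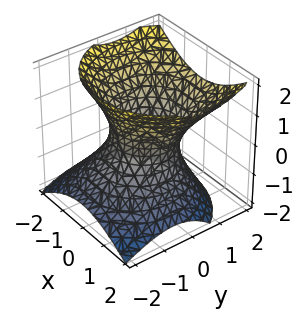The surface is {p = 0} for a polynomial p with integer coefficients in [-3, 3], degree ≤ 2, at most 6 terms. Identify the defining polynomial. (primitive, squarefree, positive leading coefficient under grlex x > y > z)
3*x^2 + 3*y^2 - 2*y*z - 3*z^2 - 3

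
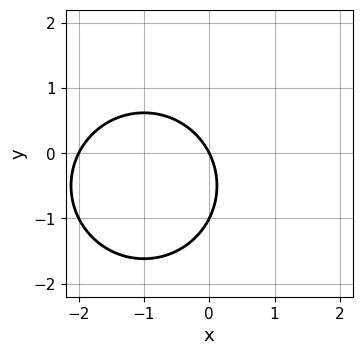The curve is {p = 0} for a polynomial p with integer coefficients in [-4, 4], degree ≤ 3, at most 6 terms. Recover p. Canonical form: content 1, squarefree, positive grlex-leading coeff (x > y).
x^2 + y^2 + 2*x + y

First, the degree is 2 — no degree-1 curve has this shape.
Next, observable constraints: among the integer gridlines, it crosses the x-axis at x ∈ {-2, 0}; among the integer gridlines, it crosses the y-axis at y ∈ {-1, 0}.
Finally, solving for integer coefficients yields p as stated.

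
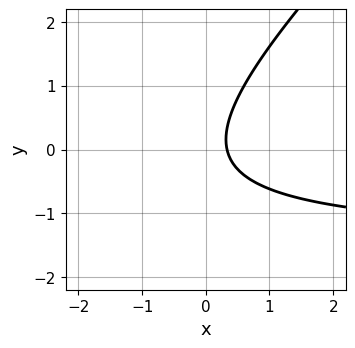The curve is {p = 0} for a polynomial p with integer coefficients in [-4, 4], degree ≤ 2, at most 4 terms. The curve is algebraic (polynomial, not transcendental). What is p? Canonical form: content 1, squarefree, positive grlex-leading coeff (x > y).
2*x*y - 2*y^2 + 3*x - 1

1. Degree: no degree-1 curve has this shape, so deg p = 2.
2. Against the integer gridlines: no y-intercept at any integer in the box.
3. Together with the visible shape, these determine p as stated.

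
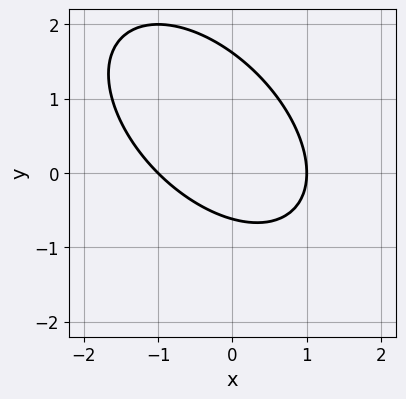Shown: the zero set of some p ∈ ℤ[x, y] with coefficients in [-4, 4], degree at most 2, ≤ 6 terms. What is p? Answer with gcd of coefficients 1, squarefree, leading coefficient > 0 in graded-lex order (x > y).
First, deg p = 2.
Then, observable constraints: among the integer gridlines, it crosses the x-axis at x ∈ {-1, 1}.
Finally, fitting integer coefficients to these (and the overall shape) gives p.

x^2 + x*y + y^2 - y - 1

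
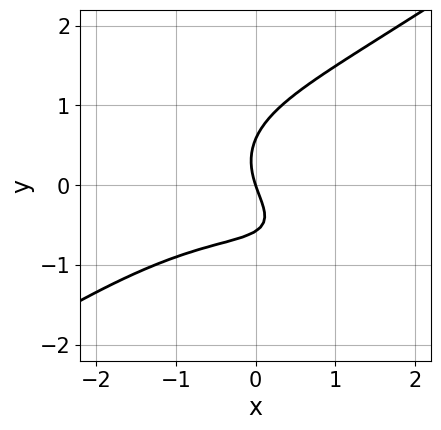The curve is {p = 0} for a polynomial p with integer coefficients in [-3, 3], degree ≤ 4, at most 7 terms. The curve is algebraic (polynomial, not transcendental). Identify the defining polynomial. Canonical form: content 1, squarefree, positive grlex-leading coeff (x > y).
First, degree: no degree-2 curve has this shape, so deg p = 3.
Next, against the integer gridlines: it crosses the y-axis at the gridline y = 0; it crosses the x-axis at the gridline x = 0.
Finally, fitting integer coefficients to these (and the overall shape) gives p.

x^3 - 3*y^3 + 3*x*y + 3*x + y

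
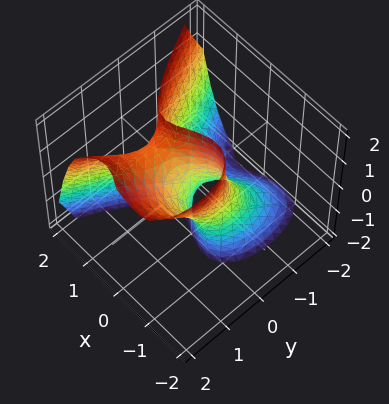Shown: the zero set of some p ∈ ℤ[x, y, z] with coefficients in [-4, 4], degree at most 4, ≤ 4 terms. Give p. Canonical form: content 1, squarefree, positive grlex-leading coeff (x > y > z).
x^3 - y^2 + y*z - x

Degree: no degree-2 surface has this shape, so deg p = 3.
From the visible intercepts: among the integer gridlines, it crosses the x-axis at x ∈ {-1, 0, 1}; the visible z-axis segment lies entirely on the surface; it crosses the y-axis at the gridline y = 0.
Solving for integer coefficients yields p as stated.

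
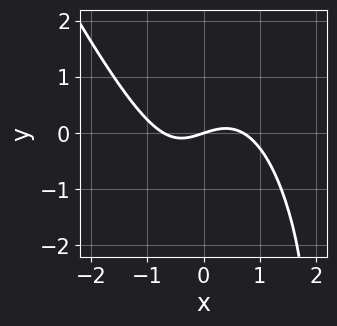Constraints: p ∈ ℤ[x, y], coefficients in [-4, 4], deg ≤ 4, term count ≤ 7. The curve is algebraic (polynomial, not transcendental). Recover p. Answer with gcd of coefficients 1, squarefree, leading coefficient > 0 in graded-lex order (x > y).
deg p = 3. No degree-2 curve has this shape.
Checking where it meets the axes: one y-axis crossing is at y = 0; it crosses the x-axis at the gridline x = 0.
These observations pin down the coefficients.

2*x^3 + x^2*y + y^2 - x + 3*y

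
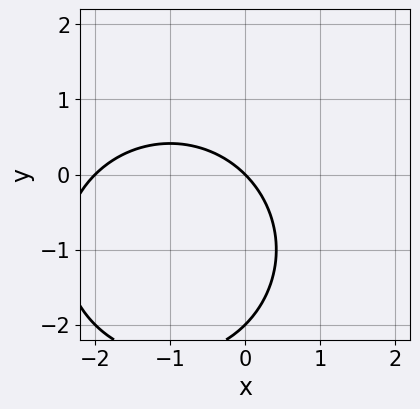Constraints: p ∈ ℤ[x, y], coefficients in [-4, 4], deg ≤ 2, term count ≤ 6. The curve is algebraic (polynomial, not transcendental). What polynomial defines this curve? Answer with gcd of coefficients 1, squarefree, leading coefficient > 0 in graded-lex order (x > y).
(a) Degree: no degree-1 curve has this shape, so deg p = 2.
(b) From the axis intercepts and sections: the y-axis gridline crossings are at y ∈ {-2, 0}; the x-axis gridline crossings are at x ∈ {-2, 0}.
(c) Fitting integer coefficients to these (and the overall shape) gives p.

x^2 + y^2 + 2*x + 2*y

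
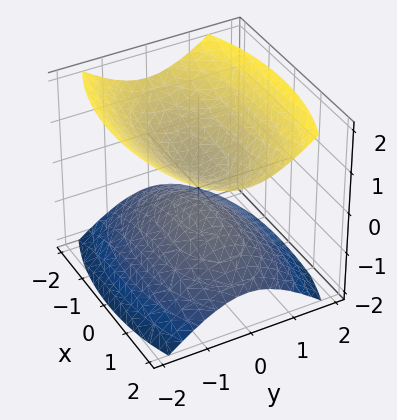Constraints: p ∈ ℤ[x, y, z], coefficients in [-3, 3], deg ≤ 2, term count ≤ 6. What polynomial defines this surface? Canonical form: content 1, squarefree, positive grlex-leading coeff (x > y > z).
x^2 + 3*y^2 - 3*z^2 + 1

First, there are 2 components. They look like related sheets of one shape, so recover p as a whole.
Then, the degree is 2 — two sheets facing apart; a quadric.
Next, symmetries: the x ↦ −x reflection is a symmetry, so x appears only in even powers; the z ↦ −z reflection is a symmetry, so z appears only in even powers; the y ↦ −y reflection is a symmetry, so y appears only in even powers.
Then, reading off the gridlines: the surface avoids every integer x-axis point in the box; no y-intercept at any integer in the box.
Finally, the integer polynomial consistent with all of this is the stated p.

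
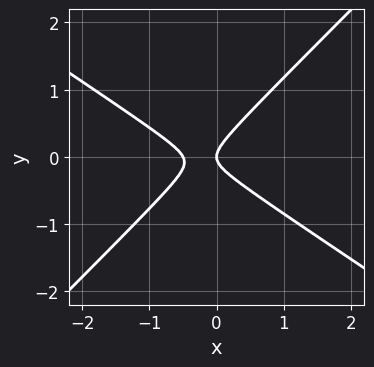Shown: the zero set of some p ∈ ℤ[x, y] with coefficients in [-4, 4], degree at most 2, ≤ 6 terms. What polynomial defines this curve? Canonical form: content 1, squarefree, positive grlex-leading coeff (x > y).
2*x^2 + x*y - 3*y^2 + x

1. The degree is 2 — a generic line meets the curve in up to 2 points.
2. From the visible intercepts: it meets the x-axis at x = 0 (among the integer gridlines); one y-axis crossing is at y = 0.
3. Assembling these constraints gives the stated polynomial.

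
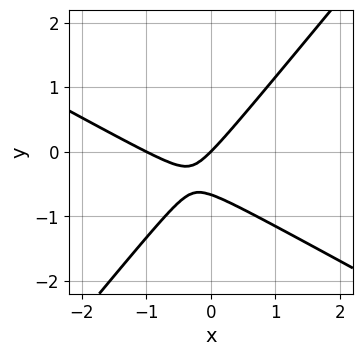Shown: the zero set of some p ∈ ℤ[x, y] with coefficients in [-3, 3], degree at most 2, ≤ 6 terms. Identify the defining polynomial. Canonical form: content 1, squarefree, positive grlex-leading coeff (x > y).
2*x^2 + 2*x*y - 3*y^2 + 2*x - 2*y

First, deg p = 2. No degree-1 curve has this shape.
Then, observable constraints: it crosses the y-axis at the gridline y = 0; the x-axis gridline crossings are at x ∈ {-1, 0}.
Finally, the integer polynomial consistent with all of this is the stated p.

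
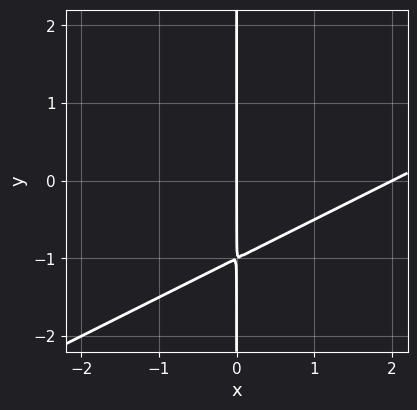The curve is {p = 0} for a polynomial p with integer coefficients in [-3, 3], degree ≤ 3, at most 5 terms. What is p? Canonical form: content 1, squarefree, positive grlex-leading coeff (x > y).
x^2 - 2*x*y - 2*x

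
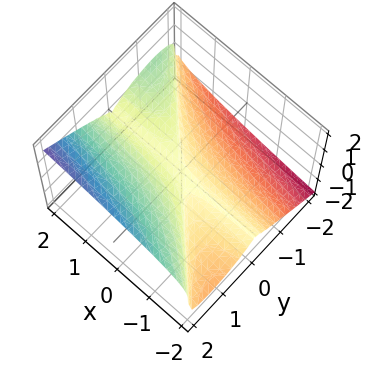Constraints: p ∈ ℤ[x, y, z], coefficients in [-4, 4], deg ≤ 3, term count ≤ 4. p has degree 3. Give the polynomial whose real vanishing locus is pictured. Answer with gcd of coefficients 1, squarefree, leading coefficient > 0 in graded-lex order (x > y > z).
x*y^2 + y^3 - 3*z^3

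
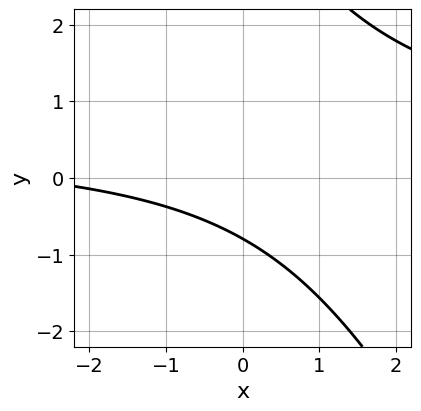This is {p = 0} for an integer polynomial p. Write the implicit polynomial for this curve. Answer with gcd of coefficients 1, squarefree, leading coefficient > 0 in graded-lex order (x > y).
2*x*y + y^2 - x - 3*y - 3

1. The degree is 2 — a generic line meets the curve in up to 2 points.
2. From the axis intercepts and sections: it misses every integer gridline on the x-axis.
3. Together with the visible shape, these determine p as stated.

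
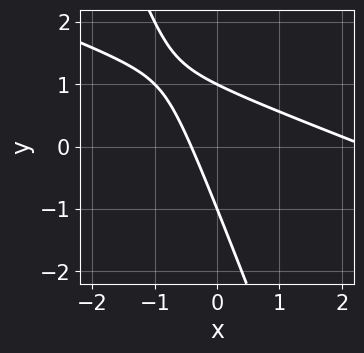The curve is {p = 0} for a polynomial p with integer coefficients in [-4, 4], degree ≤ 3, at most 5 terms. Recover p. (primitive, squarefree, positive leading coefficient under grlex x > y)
x^2 + 3*x*y + y^2 - 2*x - 1

deg p = 2. A generic line meets the curve in up to 2 points.
Checking where it meets the axes: among the integer gridlines, it crosses the y-axis at y ∈ {-1, 1}.
Matching integer coefficients to the picture gives p.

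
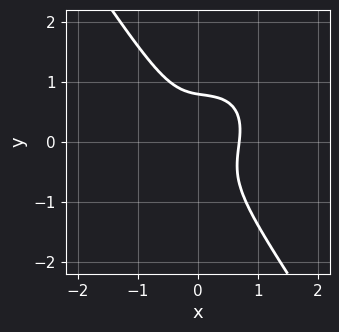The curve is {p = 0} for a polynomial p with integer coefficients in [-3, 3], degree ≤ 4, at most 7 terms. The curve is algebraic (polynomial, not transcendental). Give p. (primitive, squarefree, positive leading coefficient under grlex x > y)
3*x^3 - x^2*y + x*y^2 + 2*y^3 - 1

First, deg p = 3.
Finally, the integer polynomial consistent with all of this is the stated p.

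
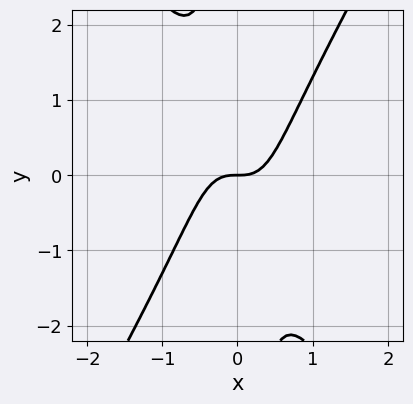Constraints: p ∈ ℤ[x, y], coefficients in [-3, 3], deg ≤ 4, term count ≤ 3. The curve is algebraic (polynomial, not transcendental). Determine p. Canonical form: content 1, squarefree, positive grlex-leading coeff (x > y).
3*x^3 - x*y^2 - y

First, degree: the shape is more complex than any degree-2 curve, so deg p = 3.
Next, from the visible intercepts: one y-axis crossing is at y = 0; it meets the x-axis at x = 0 (among the integer gridlines).
Finally, together with the visible shape, these determine p as stated.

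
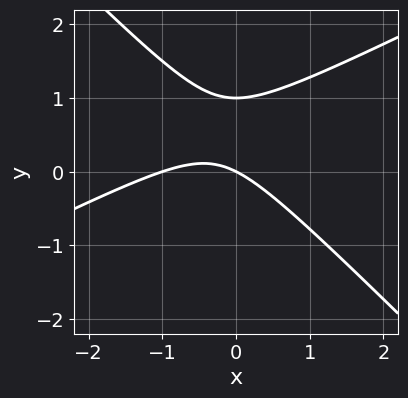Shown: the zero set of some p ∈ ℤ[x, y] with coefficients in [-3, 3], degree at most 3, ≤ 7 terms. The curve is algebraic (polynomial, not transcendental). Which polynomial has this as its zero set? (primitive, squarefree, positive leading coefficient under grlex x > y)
(a) The degree is 2 — the shape is more complex than any degree-1 curve.
(b) From the axis intercepts and sections: the x-axis gridline crossings are at x ∈ {-1, 0}; the y-axis gridline crossings are at y ∈ {0, 1}.
(c) The integer polynomial consistent with all of this is the stated p.

x^2 - x*y - 2*y^2 + x + 2*y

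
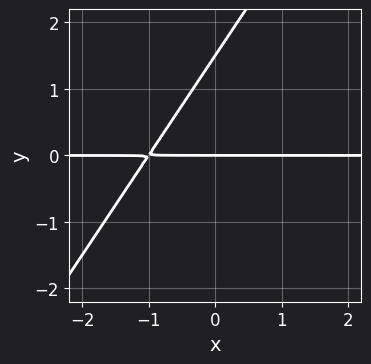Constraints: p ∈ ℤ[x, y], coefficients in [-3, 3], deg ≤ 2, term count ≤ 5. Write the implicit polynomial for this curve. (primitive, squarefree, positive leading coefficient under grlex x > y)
3*x*y - 2*y^2 + 3*y

First, degree: the shape is more complex than any degree-1 curve, so deg p = 2.
Next, against the integer gridlines: the visible x-axis segment lies entirely on the curve; one y-axis crossing is at y = 0.
Finally, solving for integer coefficients yields p as stated.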